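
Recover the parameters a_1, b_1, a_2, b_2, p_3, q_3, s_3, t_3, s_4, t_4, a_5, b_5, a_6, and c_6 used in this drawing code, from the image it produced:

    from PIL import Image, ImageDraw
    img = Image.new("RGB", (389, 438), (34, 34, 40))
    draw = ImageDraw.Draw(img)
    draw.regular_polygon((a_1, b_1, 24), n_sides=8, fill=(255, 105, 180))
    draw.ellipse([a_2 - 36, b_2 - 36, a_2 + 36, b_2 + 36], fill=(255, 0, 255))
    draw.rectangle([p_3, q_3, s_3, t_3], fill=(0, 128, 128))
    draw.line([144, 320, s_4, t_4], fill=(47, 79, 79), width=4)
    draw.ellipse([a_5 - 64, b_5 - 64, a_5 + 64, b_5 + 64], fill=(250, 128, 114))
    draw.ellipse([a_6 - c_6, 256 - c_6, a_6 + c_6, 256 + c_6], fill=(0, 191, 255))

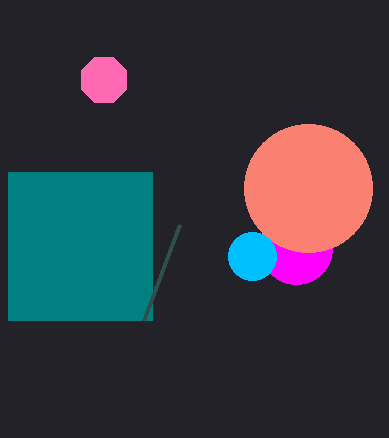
a_1 = 104, b_1 = 80, a_2 = 296, b_2 = 248, p_3 = 8, q_3 = 172, s_3 = 152, t_3 = 320, s_4 = 180, t_4 = 224, a_5 = 308, b_5 = 188, a_6 = 252, c_6 = 24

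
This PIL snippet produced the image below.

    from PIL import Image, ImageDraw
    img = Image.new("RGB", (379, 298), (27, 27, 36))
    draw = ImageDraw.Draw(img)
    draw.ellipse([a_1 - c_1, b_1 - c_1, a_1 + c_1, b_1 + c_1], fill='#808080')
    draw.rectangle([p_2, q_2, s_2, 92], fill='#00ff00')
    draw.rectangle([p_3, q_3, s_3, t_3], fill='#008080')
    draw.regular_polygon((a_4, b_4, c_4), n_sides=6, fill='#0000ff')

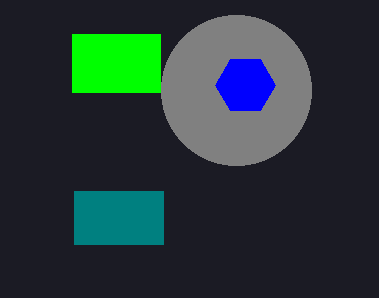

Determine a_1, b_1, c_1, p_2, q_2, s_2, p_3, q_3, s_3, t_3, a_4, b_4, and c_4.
a_1 = 236, b_1 = 90, c_1 = 75, p_2 = 72, q_2 = 34, s_2 = 160, p_3 = 74, q_3 = 191, s_3 = 163, t_3 = 244, a_4 = 245, b_4 = 85, c_4 = 30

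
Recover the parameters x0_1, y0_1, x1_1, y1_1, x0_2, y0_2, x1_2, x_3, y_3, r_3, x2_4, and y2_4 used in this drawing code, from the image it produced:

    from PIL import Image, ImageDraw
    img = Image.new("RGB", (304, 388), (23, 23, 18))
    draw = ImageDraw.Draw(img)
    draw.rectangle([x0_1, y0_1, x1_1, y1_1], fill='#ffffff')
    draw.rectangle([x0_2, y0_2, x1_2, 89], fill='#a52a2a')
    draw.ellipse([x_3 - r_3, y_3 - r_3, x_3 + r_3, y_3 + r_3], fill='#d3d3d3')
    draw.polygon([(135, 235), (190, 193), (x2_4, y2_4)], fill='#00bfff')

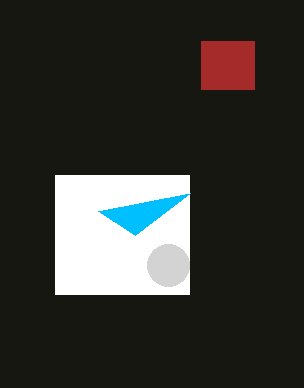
x0_1 = 55, y0_1 = 175, x1_1 = 189, y1_1 = 294, x0_2 = 201, y0_2 = 41, x1_2 = 254, x_3 = 168, y_3 = 265, r_3 = 21, x2_4 = 98, y2_4 = 211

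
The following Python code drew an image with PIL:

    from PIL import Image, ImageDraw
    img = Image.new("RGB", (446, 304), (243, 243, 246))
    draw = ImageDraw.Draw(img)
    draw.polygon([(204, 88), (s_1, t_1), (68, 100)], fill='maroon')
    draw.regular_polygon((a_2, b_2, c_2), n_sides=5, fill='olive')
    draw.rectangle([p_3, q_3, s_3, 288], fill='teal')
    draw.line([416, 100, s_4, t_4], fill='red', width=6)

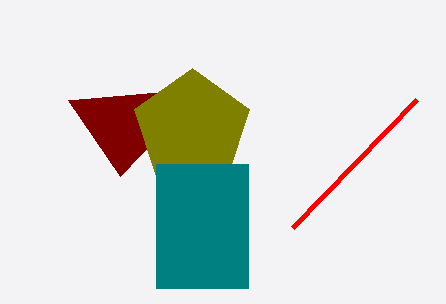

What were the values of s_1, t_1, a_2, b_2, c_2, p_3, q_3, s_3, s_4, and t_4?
s_1 = 120
t_1 = 176
a_2 = 192
b_2 = 128
c_2 = 60
p_3 = 156
q_3 = 164
s_3 = 248
s_4 = 292
t_4 = 228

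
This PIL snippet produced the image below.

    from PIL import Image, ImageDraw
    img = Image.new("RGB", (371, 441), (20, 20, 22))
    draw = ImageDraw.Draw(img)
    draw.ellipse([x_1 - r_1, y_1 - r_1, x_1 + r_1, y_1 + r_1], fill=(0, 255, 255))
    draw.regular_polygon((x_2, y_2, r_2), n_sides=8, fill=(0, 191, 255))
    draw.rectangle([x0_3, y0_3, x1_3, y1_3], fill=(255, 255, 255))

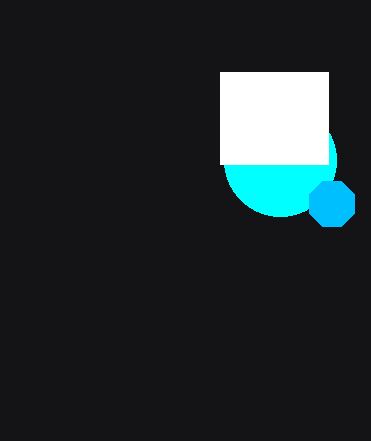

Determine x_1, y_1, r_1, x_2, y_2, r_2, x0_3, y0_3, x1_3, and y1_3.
x_1 = 280; y_1 = 160; r_1 = 56; x_2 = 332; y_2 = 204; r_2 = 24; x0_3 = 220; y0_3 = 72; x1_3 = 328; y1_3 = 164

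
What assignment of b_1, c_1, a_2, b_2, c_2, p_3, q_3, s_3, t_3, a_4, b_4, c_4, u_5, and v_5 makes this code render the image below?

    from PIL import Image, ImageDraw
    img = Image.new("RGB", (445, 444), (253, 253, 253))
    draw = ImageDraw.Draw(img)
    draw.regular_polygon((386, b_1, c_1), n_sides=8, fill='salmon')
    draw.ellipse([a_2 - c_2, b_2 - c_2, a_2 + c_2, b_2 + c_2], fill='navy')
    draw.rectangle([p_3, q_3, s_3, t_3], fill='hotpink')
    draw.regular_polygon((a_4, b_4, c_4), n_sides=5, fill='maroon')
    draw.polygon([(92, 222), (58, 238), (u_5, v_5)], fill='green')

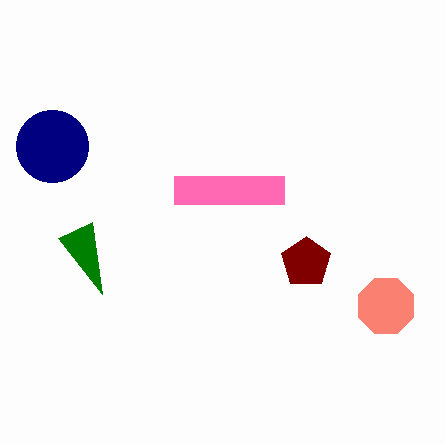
b_1 = 306; c_1 = 30; a_2 = 52; b_2 = 146; c_2 = 36; p_3 = 174; q_3 = 176; s_3 = 284; t_3 = 204; a_4 = 306; b_4 = 262; c_4 = 26; u_5 = 102; v_5 = 294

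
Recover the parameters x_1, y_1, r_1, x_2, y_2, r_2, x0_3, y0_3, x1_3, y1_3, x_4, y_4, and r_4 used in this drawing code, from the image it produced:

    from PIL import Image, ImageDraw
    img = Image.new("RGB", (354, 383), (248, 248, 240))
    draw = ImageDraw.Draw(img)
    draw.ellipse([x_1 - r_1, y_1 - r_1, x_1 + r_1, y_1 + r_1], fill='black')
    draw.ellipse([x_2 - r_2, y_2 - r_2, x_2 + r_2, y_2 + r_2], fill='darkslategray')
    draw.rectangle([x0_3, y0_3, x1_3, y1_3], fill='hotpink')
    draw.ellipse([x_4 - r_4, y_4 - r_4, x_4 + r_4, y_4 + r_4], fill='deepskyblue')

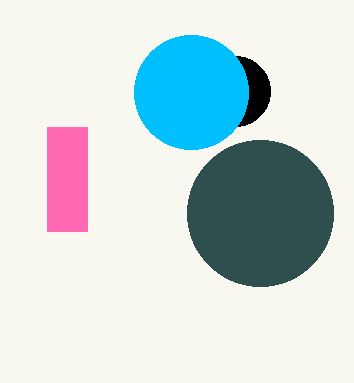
x_1 = 235; y_1 = 91; r_1 = 35; x_2 = 260; y_2 = 213; r_2 = 73; x0_3 = 47; y0_3 = 127; x1_3 = 87; y1_3 = 231; x_4 = 191; y_4 = 92; r_4 = 57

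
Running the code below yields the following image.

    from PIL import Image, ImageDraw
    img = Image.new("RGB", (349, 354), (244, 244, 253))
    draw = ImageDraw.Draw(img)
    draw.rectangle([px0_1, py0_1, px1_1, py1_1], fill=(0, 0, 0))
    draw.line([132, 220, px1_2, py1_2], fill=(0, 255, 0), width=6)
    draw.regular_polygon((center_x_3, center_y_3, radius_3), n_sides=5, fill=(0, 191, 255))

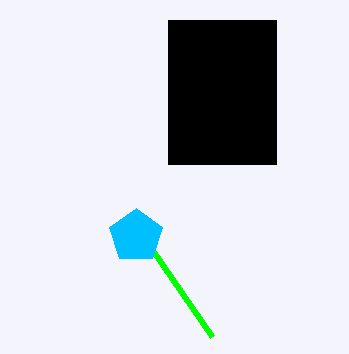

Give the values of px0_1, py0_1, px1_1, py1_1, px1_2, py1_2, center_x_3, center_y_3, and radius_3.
px0_1 = 168
py0_1 = 20
px1_1 = 276
py1_1 = 164
px1_2 = 212
py1_2 = 336
center_x_3 = 136
center_y_3 = 236
radius_3 = 28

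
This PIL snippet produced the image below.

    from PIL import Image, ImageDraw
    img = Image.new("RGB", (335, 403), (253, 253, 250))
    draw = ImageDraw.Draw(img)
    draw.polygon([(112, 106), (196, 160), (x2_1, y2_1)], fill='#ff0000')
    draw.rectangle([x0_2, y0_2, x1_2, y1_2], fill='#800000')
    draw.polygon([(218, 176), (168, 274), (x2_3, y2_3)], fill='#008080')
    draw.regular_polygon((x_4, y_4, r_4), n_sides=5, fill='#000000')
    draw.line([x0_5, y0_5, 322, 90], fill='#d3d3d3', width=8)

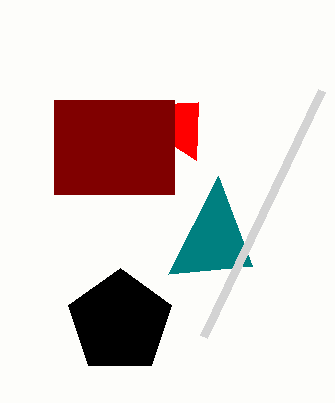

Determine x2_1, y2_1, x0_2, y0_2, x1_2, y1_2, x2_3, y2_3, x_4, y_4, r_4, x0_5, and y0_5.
x2_1 = 198; y2_1 = 102; x0_2 = 54; y0_2 = 100; x1_2 = 174; y1_2 = 194; x2_3 = 252; y2_3 = 266; x_4 = 120; y_4 = 322; r_4 = 54; x0_5 = 204; y0_5 = 336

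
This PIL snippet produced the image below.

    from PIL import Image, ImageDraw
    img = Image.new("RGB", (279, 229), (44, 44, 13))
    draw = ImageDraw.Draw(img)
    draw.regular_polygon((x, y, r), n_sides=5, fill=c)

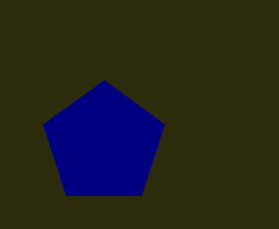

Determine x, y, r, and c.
x = 104
y = 144
r = 64
c = 'navy'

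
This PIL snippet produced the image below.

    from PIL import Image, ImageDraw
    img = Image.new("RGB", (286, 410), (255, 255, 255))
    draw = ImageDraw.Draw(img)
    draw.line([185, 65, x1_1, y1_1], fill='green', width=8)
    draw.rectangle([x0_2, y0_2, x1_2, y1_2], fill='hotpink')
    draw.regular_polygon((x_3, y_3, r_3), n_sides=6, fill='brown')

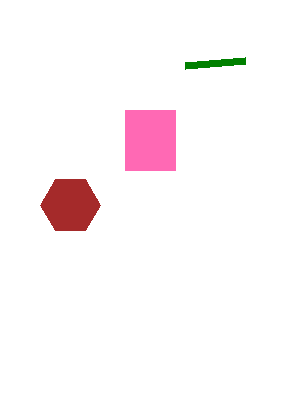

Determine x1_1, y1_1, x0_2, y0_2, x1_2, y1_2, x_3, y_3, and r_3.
x1_1 = 245
y1_1 = 60
x0_2 = 125
y0_2 = 110
x1_2 = 175
y1_2 = 170
x_3 = 70
y_3 = 205
r_3 = 30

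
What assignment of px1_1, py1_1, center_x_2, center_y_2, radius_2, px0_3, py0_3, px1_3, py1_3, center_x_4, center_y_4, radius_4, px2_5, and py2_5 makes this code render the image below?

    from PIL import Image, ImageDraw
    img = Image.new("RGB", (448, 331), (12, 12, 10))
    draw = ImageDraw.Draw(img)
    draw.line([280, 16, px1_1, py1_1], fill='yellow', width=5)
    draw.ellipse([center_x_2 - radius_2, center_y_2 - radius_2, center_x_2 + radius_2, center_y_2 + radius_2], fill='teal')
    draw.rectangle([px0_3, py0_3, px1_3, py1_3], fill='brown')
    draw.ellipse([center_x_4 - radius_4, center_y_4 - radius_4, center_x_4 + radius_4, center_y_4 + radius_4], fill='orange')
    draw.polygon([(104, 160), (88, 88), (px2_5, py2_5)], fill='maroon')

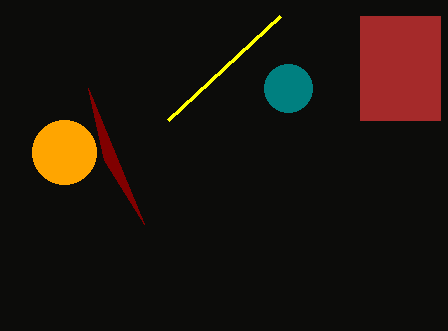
px1_1 = 168; py1_1 = 120; center_x_2 = 288; center_y_2 = 88; radius_2 = 24; px0_3 = 360; py0_3 = 16; px1_3 = 440; py1_3 = 120; center_x_4 = 64; center_y_4 = 152; radius_4 = 32; px2_5 = 144; py2_5 = 224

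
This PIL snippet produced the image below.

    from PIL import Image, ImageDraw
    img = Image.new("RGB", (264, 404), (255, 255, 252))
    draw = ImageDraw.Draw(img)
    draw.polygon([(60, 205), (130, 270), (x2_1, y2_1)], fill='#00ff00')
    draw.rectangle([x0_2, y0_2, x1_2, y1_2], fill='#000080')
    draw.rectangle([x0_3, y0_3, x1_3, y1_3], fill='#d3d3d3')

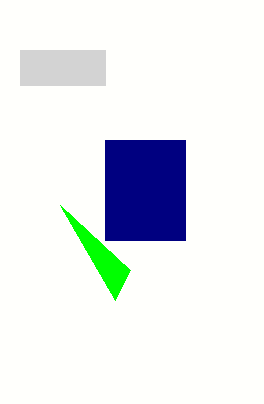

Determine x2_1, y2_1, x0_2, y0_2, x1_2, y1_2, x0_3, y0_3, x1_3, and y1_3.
x2_1 = 115
y2_1 = 300
x0_2 = 105
y0_2 = 140
x1_2 = 185
y1_2 = 240
x0_3 = 20
y0_3 = 50
x1_3 = 105
y1_3 = 85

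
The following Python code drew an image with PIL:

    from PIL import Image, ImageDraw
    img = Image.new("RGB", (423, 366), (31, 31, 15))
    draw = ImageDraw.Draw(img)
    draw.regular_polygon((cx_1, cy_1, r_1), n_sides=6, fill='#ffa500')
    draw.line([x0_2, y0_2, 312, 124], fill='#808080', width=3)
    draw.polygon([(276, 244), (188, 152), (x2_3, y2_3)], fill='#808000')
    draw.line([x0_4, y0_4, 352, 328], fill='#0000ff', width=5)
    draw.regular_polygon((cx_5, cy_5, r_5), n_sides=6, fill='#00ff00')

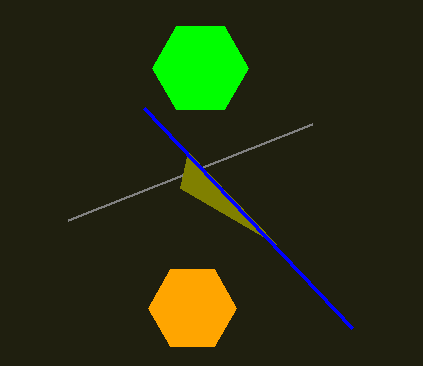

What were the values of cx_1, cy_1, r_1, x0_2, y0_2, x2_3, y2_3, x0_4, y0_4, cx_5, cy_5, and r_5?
cx_1 = 192, cy_1 = 308, r_1 = 44, x0_2 = 68, y0_2 = 220, x2_3 = 180, y2_3 = 188, x0_4 = 144, y0_4 = 108, cx_5 = 200, cy_5 = 68, r_5 = 48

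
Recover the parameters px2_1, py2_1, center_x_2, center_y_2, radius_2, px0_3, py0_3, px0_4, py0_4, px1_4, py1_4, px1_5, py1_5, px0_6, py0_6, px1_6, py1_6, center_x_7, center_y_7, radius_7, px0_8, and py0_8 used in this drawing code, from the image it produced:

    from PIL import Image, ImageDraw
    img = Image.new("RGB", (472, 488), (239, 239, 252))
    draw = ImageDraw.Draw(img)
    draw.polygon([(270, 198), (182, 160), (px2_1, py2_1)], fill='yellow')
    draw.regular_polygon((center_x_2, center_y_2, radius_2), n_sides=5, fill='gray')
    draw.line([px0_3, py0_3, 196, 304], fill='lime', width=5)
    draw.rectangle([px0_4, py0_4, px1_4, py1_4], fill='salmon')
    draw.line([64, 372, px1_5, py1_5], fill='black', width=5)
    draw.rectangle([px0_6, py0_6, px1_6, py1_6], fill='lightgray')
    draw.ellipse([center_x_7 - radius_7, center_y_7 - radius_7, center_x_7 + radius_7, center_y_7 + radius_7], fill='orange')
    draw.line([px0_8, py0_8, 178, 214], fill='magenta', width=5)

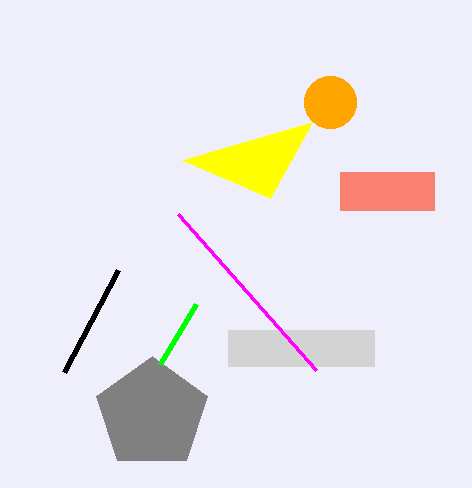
px2_1 = 312; py2_1 = 122; center_x_2 = 152; center_y_2 = 414; radius_2 = 58; px0_3 = 160; py0_3 = 364; px0_4 = 340; py0_4 = 172; px1_4 = 434; py1_4 = 210; px1_5 = 118; py1_5 = 270; px0_6 = 228; py0_6 = 330; px1_6 = 374; py1_6 = 366; center_x_7 = 330; center_y_7 = 102; radius_7 = 26; px0_8 = 316; py0_8 = 370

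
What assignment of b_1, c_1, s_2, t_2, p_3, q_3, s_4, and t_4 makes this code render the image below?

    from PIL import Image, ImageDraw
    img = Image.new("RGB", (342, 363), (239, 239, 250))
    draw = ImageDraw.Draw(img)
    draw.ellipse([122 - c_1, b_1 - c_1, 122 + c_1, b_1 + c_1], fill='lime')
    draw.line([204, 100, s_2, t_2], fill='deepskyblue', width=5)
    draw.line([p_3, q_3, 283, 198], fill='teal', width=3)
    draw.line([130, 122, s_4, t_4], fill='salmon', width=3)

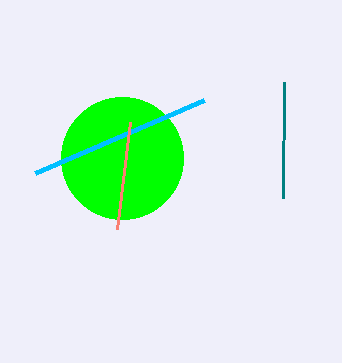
b_1 = 158, c_1 = 61, s_2 = 35, t_2 = 173, p_3 = 284, q_3 = 82, s_4 = 117, t_4 = 229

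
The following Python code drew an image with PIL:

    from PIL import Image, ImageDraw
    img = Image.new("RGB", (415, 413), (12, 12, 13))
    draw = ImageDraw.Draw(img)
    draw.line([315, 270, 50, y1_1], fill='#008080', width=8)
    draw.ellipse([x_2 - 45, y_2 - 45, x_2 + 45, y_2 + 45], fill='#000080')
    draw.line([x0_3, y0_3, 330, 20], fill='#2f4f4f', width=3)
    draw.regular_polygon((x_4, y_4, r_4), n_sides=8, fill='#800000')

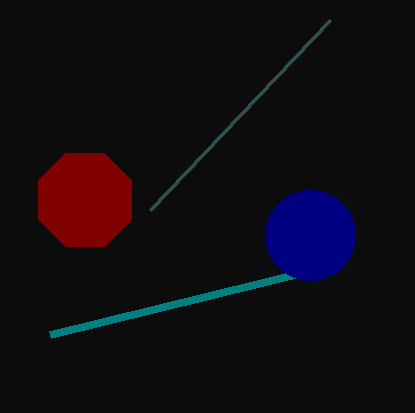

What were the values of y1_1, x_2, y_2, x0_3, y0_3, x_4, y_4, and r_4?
y1_1 = 335; x_2 = 310; y_2 = 235; x0_3 = 150; y0_3 = 210; x_4 = 85; y_4 = 200; r_4 = 50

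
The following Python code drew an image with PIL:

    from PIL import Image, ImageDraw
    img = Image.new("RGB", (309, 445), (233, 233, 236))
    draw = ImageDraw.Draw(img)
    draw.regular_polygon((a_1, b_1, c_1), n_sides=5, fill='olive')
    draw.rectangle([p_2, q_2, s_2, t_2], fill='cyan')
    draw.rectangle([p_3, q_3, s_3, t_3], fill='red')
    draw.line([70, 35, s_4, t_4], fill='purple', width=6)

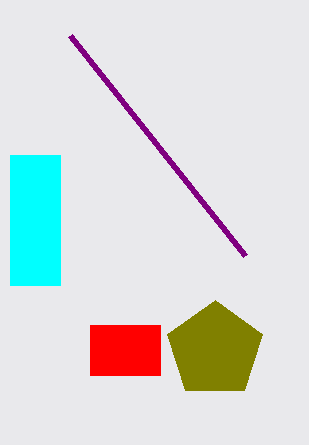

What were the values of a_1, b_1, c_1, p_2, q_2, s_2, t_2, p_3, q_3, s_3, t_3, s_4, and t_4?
a_1 = 215, b_1 = 350, c_1 = 50, p_2 = 10, q_2 = 155, s_2 = 60, t_2 = 285, p_3 = 90, q_3 = 325, s_3 = 160, t_3 = 375, s_4 = 245, t_4 = 255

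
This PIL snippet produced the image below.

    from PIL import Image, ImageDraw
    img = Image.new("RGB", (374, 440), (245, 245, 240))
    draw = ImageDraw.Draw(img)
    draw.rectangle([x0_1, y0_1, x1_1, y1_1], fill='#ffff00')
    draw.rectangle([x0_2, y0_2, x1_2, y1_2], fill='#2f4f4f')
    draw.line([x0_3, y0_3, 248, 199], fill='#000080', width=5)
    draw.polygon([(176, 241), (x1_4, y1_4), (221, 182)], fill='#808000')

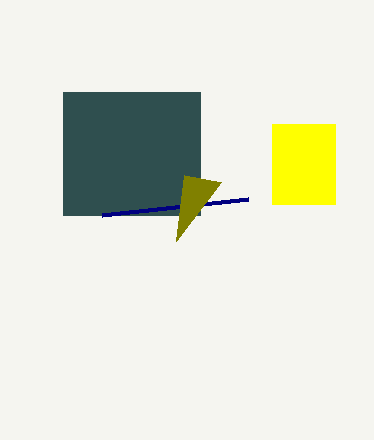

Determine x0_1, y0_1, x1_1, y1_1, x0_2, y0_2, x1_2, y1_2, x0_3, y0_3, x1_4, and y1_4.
x0_1 = 272; y0_1 = 124; x1_1 = 335; y1_1 = 204; x0_2 = 63; y0_2 = 92; x1_2 = 200; y1_2 = 215; x0_3 = 102; y0_3 = 215; x1_4 = 184; y1_4 = 175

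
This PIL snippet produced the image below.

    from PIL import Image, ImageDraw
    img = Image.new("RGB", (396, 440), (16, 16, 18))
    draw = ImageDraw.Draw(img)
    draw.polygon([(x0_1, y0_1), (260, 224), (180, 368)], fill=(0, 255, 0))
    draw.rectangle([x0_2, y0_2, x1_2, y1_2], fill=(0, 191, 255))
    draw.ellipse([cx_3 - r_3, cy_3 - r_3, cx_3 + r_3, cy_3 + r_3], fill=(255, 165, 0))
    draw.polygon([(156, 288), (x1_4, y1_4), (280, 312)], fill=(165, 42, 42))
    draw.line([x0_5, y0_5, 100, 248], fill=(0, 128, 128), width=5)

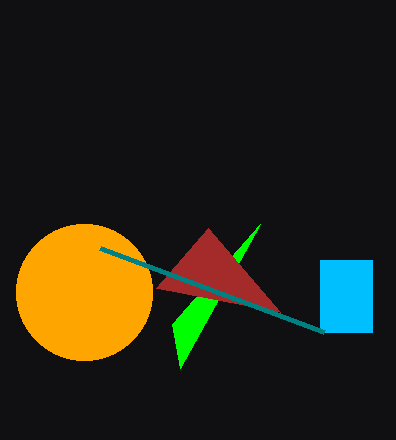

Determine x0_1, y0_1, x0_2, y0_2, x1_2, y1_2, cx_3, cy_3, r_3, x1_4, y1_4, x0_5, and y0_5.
x0_1 = 172
y0_1 = 324
x0_2 = 320
y0_2 = 260
x1_2 = 372
y1_2 = 332
cx_3 = 84
cy_3 = 292
r_3 = 68
x1_4 = 208
y1_4 = 228
x0_5 = 324
y0_5 = 332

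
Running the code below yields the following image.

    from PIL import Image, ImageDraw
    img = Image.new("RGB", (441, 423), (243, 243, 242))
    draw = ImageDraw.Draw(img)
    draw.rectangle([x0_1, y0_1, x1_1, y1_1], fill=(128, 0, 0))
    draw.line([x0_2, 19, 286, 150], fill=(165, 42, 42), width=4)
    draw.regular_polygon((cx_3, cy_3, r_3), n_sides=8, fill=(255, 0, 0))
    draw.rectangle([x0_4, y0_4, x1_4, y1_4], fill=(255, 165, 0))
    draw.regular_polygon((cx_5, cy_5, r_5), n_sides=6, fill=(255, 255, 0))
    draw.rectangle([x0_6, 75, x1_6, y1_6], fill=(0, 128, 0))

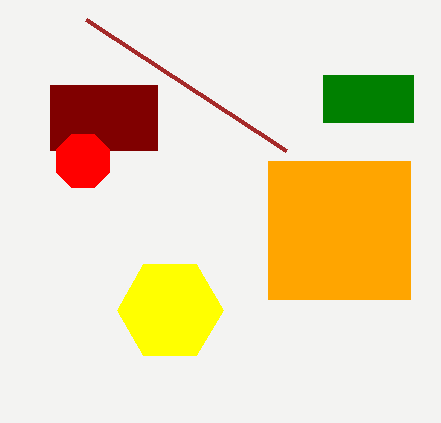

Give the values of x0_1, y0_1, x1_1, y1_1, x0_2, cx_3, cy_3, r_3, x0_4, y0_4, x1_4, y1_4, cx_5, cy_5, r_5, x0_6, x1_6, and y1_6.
x0_1 = 50
y0_1 = 85
x1_1 = 157
y1_1 = 150
x0_2 = 86
cx_3 = 83
cy_3 = 161
r_3 = 29
x0_4 = 268
y0_4 = 161
x1_4 = 410
y1_4 = 299
cx_5 = 170
cy_5 = 310
r_5 = 53
x0_6 = 323
x1_6 = 413
y1_6 = 122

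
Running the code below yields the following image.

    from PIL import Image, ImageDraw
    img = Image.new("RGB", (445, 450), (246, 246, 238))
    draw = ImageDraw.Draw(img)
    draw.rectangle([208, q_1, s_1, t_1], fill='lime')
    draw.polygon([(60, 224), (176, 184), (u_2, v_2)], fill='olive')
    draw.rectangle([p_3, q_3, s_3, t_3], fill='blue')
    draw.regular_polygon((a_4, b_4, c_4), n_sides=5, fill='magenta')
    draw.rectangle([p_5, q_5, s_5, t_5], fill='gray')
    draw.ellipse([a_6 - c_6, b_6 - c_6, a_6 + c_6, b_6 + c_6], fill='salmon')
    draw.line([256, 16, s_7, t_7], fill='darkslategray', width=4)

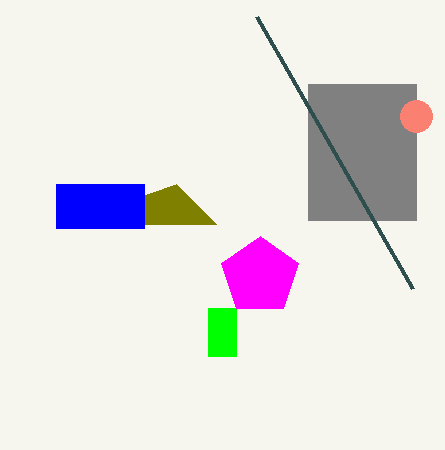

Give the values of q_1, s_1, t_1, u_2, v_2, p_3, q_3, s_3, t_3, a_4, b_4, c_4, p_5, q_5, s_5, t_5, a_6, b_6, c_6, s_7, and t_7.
q_1 = 308; s_1 = 236; t_1 = 356; u_2 = 216; v_2 = 224; p_3 = 56; q_3 = 184; s_3 = 144; t_3 = 228; a_4 = 260; b_4 = 276; c_4 = 40; p_5 = 308; q_5 = 84; s_5 = 416; t_5 = 220; a_6 = 416; b_6 = 116; c_6 = 16; s_7 = 412; t_7 = 288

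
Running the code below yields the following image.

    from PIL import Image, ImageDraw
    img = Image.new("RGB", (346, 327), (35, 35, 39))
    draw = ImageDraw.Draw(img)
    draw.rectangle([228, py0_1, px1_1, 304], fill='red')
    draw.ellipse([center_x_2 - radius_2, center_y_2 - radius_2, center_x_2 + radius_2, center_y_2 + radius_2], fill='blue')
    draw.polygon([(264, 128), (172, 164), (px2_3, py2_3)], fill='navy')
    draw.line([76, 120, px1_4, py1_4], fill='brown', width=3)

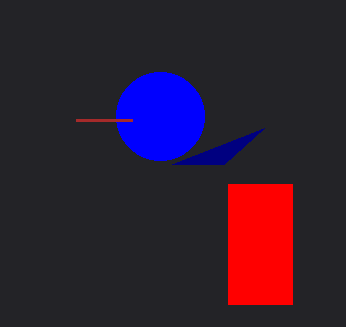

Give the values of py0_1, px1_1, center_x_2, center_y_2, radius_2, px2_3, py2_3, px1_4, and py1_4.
py0_1 = 184
px1_1 = 292
center_x_2 = 160
center_y_2 = 116
radius_2 = 44
px2_3 = 224
py2_3 = 164
px1_4 = 132
py1_4 = 120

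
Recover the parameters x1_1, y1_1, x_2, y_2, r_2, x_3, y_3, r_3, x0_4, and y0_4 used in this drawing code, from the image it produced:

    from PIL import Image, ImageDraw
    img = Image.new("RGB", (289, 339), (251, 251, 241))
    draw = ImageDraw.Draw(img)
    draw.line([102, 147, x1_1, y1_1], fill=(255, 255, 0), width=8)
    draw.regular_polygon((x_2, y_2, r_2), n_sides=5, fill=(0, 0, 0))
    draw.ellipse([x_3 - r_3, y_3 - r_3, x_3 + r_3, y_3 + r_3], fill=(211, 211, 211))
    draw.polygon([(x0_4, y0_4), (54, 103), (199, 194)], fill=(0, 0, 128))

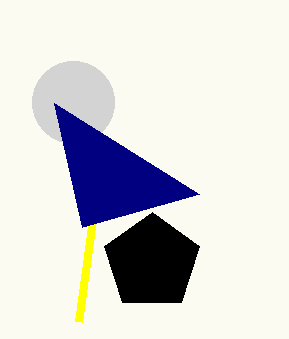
x1_1 = 78; y1_1 = 322; x_2 = 152; y_2 = 262; r_2 = 50; x_3 = 73; y_3 = 102; r_3 = 41; x0_4 = 82; y0_4 = 227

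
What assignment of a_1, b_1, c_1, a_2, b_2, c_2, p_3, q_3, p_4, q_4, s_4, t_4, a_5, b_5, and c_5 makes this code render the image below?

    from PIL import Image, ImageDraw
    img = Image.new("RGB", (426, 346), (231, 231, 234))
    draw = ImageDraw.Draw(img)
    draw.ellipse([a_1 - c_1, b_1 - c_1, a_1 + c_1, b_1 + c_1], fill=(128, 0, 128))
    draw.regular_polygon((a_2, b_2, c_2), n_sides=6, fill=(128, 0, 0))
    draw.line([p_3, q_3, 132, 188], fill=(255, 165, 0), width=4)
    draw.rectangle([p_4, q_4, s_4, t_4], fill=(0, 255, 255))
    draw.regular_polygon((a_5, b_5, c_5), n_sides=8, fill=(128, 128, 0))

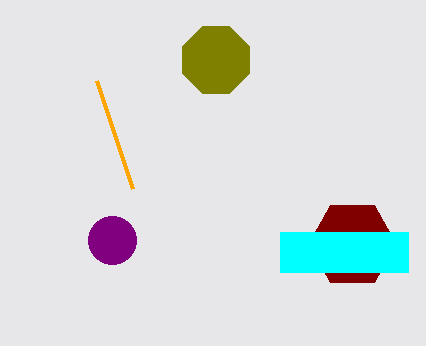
a_1 = 112
b_1 = 240
c_1 = 24
a_2 = 352
b_2 = 244
c_2 = 44
p_3 = 96
q_3 = 80
p_4 = 280
q_4 = 232
s_4 = 408
t_4 = 272
a_5 = 216
b_5 = 60
c_5 = 36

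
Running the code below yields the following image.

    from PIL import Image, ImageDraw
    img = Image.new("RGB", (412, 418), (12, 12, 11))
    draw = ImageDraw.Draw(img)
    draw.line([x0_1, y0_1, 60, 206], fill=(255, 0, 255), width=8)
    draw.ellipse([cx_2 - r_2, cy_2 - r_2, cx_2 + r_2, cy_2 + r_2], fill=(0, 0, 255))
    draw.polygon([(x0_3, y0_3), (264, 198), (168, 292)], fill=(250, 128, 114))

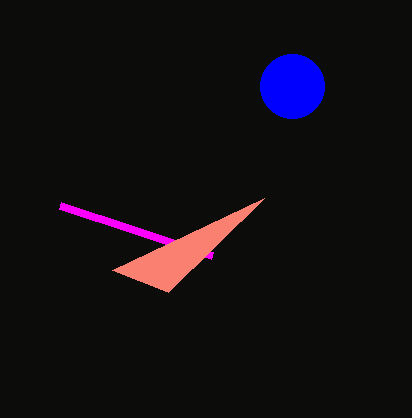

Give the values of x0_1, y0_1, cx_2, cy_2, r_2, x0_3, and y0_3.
x0_1 = 212
y0_1 = 256
cx_2 = 292
cy_2 = 86
r_2 = 32
x0_3 = 112
y0_3 = 270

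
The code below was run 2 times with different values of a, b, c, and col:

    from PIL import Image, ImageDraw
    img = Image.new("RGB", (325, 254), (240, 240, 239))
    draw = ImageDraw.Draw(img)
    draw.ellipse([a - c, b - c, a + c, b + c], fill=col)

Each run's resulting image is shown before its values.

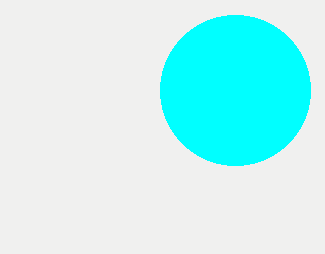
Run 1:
a = 235, b = 90, c = 75, col = 'cyan'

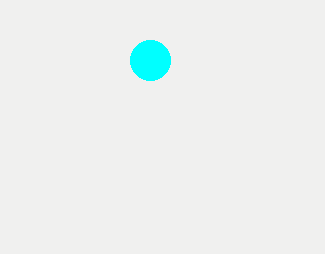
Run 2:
a = 150, b = 60, c = 20, col = 'cyan'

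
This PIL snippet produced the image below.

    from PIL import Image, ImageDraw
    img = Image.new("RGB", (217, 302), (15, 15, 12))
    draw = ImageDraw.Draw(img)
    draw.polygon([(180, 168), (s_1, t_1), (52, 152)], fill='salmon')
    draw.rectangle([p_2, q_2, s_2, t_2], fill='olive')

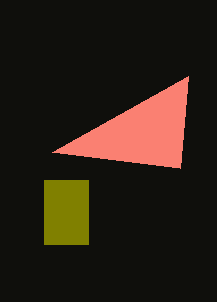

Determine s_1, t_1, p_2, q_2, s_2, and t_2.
s_1 = 188
t_1 = 76
p_2 = 44
q_2 = 180
s_2 = 88
t_2 = 244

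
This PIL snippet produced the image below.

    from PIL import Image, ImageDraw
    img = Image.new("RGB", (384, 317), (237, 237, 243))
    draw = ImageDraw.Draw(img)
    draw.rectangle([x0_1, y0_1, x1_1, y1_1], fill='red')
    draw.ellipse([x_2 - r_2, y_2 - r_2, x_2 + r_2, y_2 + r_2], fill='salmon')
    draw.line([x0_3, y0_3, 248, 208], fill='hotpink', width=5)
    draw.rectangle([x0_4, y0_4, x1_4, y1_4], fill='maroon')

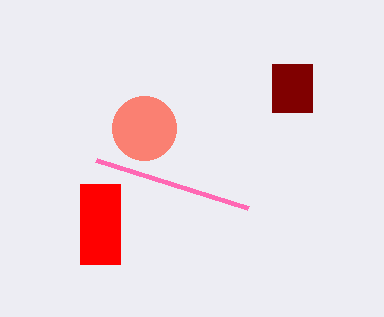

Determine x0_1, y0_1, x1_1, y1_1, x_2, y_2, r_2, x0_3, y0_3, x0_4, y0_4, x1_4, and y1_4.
x0_1 = 80, y0_1 = 184, x1_1 = 120, y1_1 = 264, x_2 = 144, y_2 = 128, r_2 = 32, x0_3 = 96, y0_3 = 160, x0_4 = 272, y0_4 = 64, x1_4 = 312, y1_4 = 112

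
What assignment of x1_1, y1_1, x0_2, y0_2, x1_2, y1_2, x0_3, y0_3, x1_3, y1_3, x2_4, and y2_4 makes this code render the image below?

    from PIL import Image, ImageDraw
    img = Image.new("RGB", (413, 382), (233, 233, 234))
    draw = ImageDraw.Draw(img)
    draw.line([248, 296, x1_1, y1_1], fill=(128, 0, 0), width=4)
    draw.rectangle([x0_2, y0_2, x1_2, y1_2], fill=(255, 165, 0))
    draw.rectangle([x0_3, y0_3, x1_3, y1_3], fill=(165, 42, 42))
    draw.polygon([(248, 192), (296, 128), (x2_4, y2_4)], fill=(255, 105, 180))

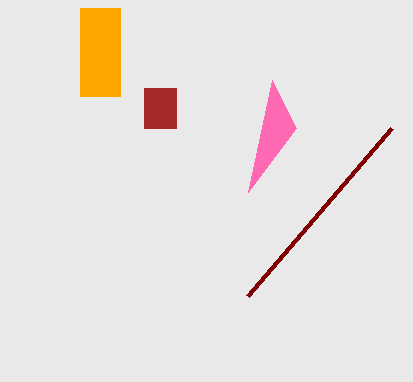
x1_1 = 392
y1_1 = 128
x0_2 = 80
y0_2 = 8
x1_2 = 120
y1_2 = 96
x0_3 = 144
y0_3 = 88
x1_3 = 176
y1_3 = 128
x2_4 = 272
y2_4 = 80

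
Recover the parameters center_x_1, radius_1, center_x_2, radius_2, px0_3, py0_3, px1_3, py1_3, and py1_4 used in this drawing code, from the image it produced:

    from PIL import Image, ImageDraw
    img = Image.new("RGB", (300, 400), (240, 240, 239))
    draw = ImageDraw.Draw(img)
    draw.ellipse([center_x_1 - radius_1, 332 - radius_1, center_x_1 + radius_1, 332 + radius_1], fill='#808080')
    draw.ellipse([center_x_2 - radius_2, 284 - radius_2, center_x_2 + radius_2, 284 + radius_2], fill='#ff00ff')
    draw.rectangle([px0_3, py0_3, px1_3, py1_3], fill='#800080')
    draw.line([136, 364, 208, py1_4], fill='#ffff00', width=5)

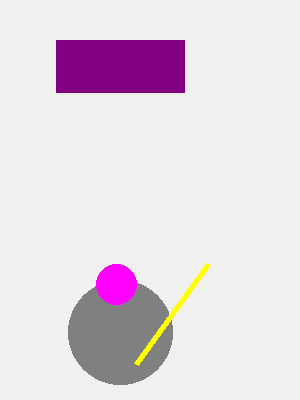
center_x_1 = 120; radius_1 = 52; center_x_2 = 116; radius_2 = 20; px0_3 = 56; py0_3 = 40; px1_3 = 184; py1_3 = 92; py1_4 = 264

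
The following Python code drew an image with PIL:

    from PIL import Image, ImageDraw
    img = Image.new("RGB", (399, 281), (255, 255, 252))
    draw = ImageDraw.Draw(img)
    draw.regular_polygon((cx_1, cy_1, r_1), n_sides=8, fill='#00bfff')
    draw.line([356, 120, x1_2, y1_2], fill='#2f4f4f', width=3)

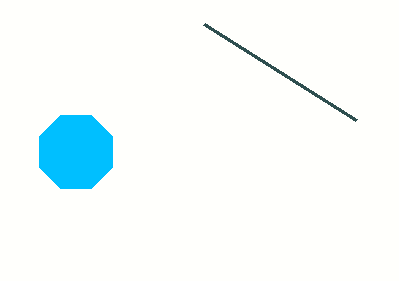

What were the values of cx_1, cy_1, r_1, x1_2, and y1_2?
cx_1 = 76; cy_1 = 152; r_1 = 40; x1_2 = 204; y1_2 = 24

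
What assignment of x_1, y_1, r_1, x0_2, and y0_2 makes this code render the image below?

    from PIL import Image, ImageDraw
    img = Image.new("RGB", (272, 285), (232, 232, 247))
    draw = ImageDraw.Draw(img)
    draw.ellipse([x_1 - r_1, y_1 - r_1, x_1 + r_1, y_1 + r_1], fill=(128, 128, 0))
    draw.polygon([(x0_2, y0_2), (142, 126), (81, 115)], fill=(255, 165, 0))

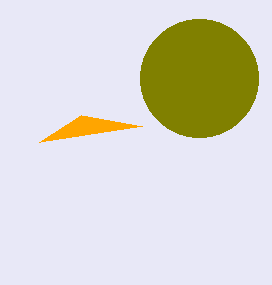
x_1 = 199
y_1 = 78
r_1 = 59
x0_2 = 39
y0_2 = 142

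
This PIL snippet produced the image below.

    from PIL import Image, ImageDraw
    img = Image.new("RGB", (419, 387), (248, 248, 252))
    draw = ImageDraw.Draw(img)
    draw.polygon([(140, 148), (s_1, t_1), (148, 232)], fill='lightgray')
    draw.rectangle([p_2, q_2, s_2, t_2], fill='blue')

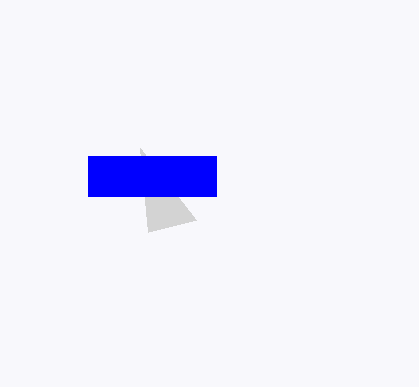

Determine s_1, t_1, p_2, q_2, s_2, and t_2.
s_1 = 196, t_1 = 220, p_2 = 88, q_2 = 156, s_2 = 216, t_2 = 196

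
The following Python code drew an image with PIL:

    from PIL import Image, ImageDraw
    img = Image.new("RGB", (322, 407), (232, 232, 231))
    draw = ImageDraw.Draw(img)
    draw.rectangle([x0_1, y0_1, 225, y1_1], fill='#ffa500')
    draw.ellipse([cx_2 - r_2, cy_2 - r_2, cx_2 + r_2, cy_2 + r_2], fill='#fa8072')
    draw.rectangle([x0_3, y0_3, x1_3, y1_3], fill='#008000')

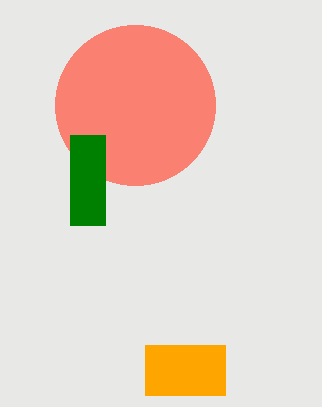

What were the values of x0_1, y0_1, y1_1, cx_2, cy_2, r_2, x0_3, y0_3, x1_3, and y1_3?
x0_1 = 145
y0_1 = 345
y1_1 = 395
cx_2 = 135
cy_2 = 105
r_2 = 80
x0_3 = 70
y0_3 = 135
x1_3 = 105
y1_3 = 225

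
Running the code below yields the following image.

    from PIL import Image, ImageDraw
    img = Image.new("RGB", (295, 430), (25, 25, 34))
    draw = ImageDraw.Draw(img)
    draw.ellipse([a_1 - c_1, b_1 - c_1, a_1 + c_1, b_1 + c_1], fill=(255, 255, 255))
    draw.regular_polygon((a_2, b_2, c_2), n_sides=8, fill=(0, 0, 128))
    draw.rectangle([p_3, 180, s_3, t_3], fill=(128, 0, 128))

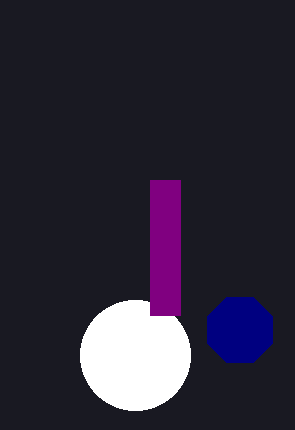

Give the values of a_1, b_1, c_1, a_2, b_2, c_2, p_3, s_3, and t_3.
a_1 = 135; b_1 = 355; c_1 = 55; a_2 = 240; b_2 = 330; c_2 = 35; p_3 = 150; s_3 = 180; t_3 = 315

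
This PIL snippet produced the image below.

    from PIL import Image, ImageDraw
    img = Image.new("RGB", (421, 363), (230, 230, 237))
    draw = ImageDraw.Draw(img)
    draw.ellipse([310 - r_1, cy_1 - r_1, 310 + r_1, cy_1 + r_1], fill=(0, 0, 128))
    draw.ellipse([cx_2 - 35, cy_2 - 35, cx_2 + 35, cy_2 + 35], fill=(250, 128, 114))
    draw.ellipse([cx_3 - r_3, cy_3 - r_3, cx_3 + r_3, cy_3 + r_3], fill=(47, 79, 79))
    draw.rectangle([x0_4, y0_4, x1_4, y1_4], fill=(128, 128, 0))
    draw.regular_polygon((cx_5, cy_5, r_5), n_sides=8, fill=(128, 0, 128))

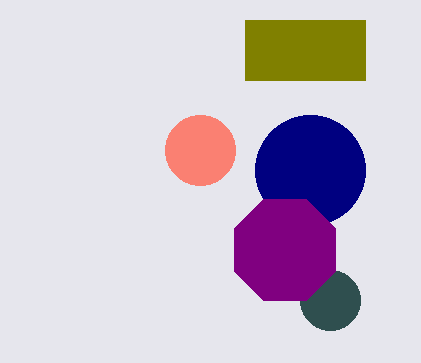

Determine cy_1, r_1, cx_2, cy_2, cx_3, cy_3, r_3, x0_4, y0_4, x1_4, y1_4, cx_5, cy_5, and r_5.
cy_1 = 170
r_1 = 55
cx_2 = 200
cy_2 = 150
cx_3 = 330
cy_3 = 300
r_3 = 30
x0_4 = 245
y0_4 = 20
x1_4 = 365
y1_4 = 80
cx_5 = 285
cy_5 = 250
r_5 = 55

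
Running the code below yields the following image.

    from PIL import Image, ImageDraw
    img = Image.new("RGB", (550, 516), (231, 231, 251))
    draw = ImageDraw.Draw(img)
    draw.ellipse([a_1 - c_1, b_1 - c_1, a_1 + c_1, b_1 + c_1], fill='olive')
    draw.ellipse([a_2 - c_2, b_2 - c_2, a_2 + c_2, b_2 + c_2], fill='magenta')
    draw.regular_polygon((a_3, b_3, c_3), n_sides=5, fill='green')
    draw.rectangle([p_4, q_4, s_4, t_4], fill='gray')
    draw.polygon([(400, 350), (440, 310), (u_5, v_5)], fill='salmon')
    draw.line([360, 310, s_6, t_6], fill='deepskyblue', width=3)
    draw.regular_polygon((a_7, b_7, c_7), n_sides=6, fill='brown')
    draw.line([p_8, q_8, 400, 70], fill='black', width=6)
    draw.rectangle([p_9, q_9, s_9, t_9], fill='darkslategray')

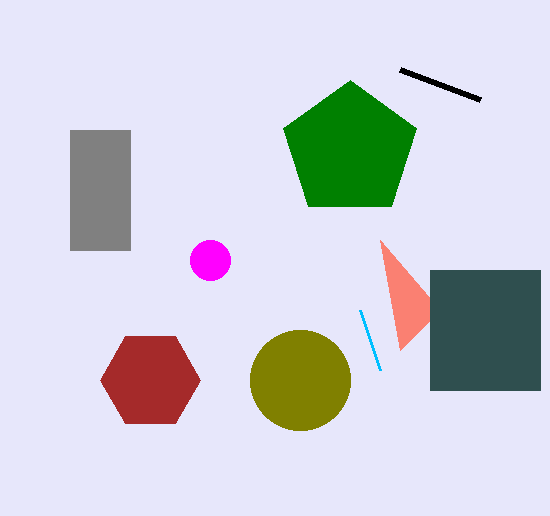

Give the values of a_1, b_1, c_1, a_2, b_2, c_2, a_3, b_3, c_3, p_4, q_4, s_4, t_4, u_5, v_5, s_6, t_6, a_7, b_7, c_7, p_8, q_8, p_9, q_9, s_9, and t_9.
a_1 = 300; b_1 = 380; c_1 = 50; a_2 = 210; b_2 = 260; c_2 = 20; a_3 = 350; b_3 = 150; c_3 = 70; p_4 = 70; q_4 = 130; s_4 = 130; t_4 = 250; u_5 = 380; v_5 = 240; s_6 = 380; t_6 = 370; a_7 = 150; b_7 = 380; c_7 = 50; p_8 = 480; q_8 = 100; p_9 = 430; q_9 = 270; s_9 = 540; t_9 = 390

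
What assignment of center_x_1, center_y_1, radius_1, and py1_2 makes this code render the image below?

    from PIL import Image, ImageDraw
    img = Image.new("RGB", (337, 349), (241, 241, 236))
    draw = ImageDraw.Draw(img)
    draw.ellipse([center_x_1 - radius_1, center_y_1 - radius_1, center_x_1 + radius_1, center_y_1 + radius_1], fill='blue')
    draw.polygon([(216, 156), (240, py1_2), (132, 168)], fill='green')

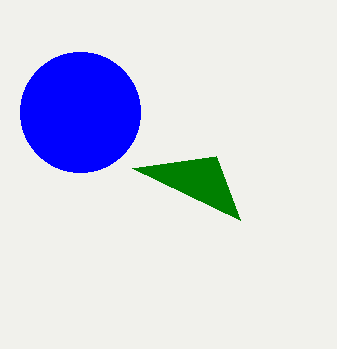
center_x_1 = 80
center_y_1 = 112
radius_1 = 60
py1_2 = 220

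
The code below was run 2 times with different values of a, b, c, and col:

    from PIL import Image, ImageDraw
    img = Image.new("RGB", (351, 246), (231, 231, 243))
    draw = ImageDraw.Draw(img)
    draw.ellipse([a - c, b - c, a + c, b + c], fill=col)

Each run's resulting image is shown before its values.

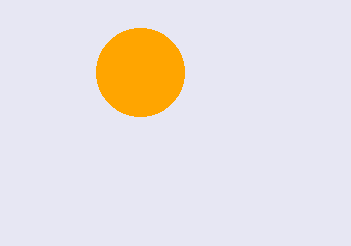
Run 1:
a = 140, b = 72, c = 44, col = 'orange'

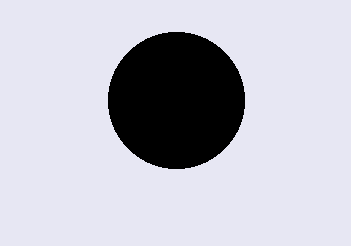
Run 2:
a = 176
b = 100
c = 68
col = 'black'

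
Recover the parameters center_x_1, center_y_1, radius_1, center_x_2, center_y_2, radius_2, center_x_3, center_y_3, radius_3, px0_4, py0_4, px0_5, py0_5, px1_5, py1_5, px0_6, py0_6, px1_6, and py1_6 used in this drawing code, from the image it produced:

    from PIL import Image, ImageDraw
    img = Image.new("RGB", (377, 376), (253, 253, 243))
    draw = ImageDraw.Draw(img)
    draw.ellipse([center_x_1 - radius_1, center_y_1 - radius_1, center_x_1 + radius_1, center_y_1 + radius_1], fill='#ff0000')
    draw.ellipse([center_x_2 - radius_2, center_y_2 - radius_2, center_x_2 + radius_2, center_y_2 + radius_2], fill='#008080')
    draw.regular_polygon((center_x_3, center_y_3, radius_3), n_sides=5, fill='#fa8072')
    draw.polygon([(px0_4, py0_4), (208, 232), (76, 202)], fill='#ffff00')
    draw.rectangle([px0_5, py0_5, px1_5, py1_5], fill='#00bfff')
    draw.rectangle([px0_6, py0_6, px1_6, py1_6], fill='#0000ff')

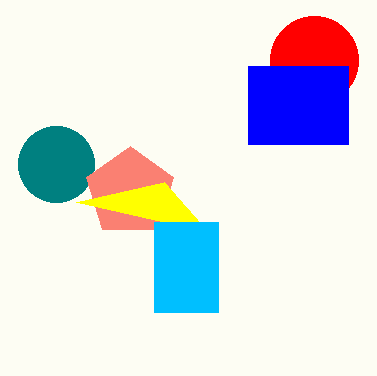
center_x_1 = 314; center_y_1 = 60; radius_1 = 44; center_x_2 = 56; center_y_2 = 164; radius_2 = 38; center_x_3 = 130; center_y_3 = 192; radius_3 = 46; px0_4 = 164; py0_4 = 182; px0_5 = 154; py0_5 = 222; px1_5 = 218; py1_5 = 312; px0_6 = 248; py0_6 = 66; px1_6 = 348; py1_6 = 144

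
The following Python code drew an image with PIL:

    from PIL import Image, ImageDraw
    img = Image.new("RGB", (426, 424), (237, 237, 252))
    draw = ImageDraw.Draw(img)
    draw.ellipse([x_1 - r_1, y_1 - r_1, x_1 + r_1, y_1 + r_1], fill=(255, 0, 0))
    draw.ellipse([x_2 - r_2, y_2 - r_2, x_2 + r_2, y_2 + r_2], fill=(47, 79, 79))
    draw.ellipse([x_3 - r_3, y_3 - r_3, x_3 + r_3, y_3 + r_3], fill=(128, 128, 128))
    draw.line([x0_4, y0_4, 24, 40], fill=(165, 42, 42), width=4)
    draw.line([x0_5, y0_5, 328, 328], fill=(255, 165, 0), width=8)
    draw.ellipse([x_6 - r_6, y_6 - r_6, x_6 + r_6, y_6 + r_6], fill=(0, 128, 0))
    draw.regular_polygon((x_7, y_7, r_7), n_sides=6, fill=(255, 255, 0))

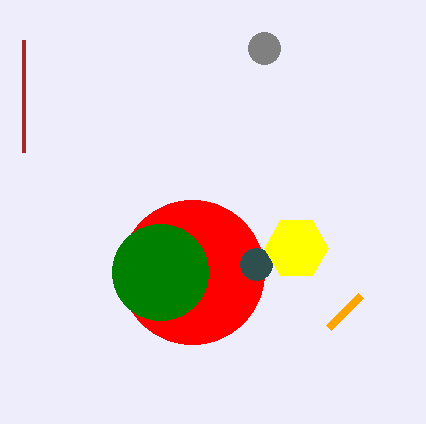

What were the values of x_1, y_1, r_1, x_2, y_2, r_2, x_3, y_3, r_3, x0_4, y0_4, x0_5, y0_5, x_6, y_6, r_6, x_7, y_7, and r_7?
x_1 = 192
y_1 = 272
r_1 = 72
x_2 = 256
y_2 = 264
r_2 = 16
x_3 = 264
y_3 = 48
r_3 = 16
x0_4 = 24
y0_4 = 152
x0_5 = 360
y0_5 = 296
x_6 = 160
y_6 = 272
r_6 = 48
x_7 = 296
y_7 = 248
r_7 = 32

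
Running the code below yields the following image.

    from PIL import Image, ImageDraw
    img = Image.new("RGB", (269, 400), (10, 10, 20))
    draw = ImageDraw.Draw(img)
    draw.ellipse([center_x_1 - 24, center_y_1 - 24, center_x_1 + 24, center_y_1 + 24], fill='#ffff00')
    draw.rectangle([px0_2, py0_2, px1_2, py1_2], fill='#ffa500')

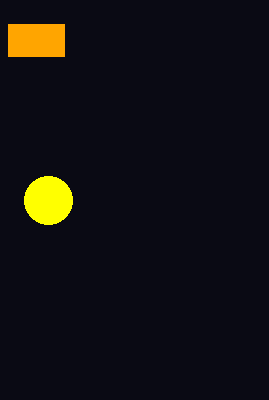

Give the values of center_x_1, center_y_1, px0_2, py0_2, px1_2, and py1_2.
center_x_1 = 48; center_y_1 = 200; px0_2 = 8; py0_2 = 24; px1_2 = 64; py1_2 = 56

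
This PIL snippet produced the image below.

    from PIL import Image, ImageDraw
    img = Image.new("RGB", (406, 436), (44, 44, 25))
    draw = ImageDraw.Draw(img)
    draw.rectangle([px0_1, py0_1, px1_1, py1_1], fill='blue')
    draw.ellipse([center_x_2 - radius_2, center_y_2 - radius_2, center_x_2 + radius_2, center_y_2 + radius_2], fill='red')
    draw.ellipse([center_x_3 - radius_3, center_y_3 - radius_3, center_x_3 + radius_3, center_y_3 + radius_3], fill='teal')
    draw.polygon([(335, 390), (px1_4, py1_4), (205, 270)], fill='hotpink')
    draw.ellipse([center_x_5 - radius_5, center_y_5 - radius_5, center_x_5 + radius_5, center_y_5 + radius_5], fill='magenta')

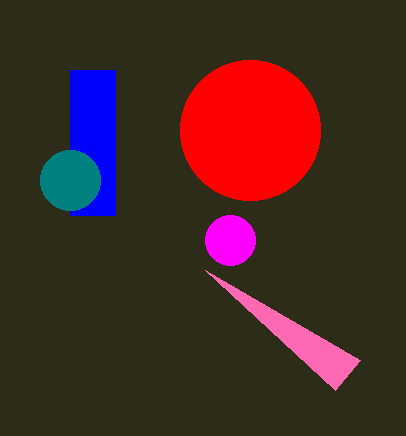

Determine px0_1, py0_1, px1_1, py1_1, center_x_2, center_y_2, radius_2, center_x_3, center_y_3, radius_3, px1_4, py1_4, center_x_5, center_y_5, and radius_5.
px0_1 = 70, py0_1 = 70, px1_1 = 115, py1_1 = 215, center_x_2 = 250, center_y_2 = 130, radius_2 = 70, center_x_3 = 70, center_y_3 = 180, radius_3 = 30, px1_4 = 360, py1_4 = 360, center_x_5 = 230, center_y_5 = 240, radius_5 = 25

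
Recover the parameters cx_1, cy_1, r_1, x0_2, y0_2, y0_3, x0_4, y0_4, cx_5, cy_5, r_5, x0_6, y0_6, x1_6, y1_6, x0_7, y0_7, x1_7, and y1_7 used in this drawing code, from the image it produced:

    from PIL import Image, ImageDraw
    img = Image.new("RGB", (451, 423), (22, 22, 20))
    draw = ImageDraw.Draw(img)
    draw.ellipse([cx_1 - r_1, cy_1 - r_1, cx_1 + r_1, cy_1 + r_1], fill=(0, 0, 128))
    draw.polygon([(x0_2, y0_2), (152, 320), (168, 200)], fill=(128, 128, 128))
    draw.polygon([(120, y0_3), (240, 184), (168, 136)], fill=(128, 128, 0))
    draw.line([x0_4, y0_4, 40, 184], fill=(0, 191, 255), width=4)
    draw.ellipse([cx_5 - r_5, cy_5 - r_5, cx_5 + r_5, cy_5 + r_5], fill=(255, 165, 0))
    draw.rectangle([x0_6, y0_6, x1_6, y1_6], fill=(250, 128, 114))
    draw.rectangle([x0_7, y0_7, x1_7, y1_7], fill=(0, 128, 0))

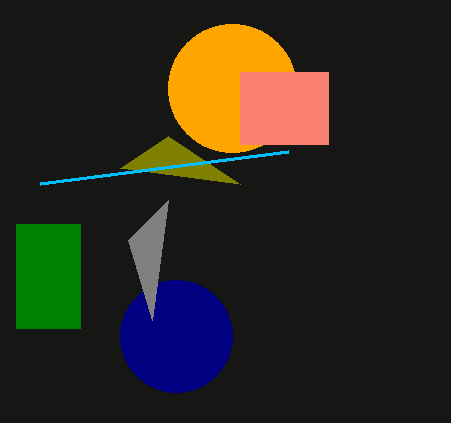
cx_1 = 176; cy_1 = 336; r_1 = 56; x0_2 = 128; y0_2 = 240; y0_3 = 168; x0_4 = 288; y0_4 = 152; cx_5 = 232; cy_5 = 88; r_5 = 64; x0_6 = 240; y0_6 = 72; x1_6 = 328; y1_6 = 144; x0_7 = 16; y0_7 = 224; x1_7 = 80; y1_7 = 328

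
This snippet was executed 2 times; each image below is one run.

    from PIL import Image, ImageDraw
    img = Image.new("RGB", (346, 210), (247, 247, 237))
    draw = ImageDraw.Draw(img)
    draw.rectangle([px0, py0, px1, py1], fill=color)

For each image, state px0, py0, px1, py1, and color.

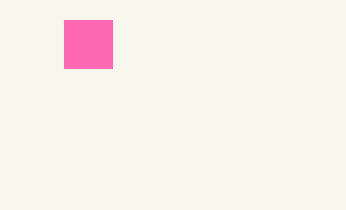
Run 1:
px0 = 64; py0 = 20; px1 = 112; py1 = 68; color = 'hotpink'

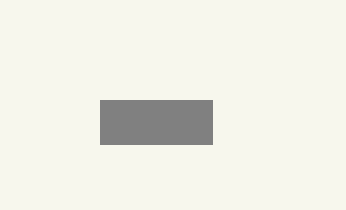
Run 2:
px0 = 100
py0 = 100
px1 = 212
py1 = 144
color = 'gray'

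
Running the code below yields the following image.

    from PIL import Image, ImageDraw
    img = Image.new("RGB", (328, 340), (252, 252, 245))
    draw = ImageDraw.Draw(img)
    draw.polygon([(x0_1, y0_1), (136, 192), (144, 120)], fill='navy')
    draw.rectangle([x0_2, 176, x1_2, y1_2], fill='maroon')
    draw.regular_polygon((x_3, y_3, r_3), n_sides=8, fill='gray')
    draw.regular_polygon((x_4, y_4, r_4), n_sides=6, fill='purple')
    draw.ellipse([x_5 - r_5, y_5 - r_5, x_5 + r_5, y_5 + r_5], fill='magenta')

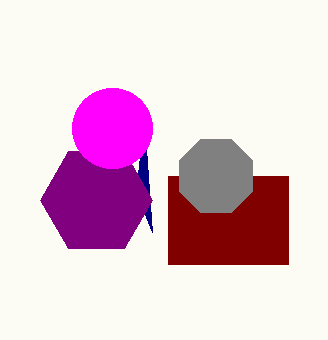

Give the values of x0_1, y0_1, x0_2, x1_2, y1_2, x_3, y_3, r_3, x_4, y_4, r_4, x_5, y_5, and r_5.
x0_1 = 152
y0_1 = 232
x0_2 = 168
x1_2 = 288
y1_2 = 264
x_3 = 216
y_3 = 176
r_3 = 40
x_4 = 96
y_4 = 200
r_4 = 56
x_5 = 112
y_5 = 128
r_5 = 40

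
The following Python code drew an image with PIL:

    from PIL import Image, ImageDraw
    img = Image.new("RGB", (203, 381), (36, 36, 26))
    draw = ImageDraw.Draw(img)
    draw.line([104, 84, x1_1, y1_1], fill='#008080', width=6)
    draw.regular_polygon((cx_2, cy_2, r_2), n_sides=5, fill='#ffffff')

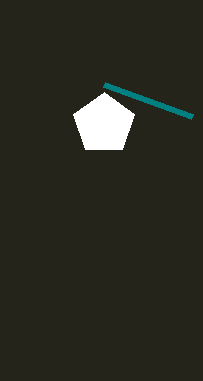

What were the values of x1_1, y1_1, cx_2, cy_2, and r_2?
x1_1 = 192, y1_1 = 116, cx_2 = 104, cy_2 = 124, r_2 = 32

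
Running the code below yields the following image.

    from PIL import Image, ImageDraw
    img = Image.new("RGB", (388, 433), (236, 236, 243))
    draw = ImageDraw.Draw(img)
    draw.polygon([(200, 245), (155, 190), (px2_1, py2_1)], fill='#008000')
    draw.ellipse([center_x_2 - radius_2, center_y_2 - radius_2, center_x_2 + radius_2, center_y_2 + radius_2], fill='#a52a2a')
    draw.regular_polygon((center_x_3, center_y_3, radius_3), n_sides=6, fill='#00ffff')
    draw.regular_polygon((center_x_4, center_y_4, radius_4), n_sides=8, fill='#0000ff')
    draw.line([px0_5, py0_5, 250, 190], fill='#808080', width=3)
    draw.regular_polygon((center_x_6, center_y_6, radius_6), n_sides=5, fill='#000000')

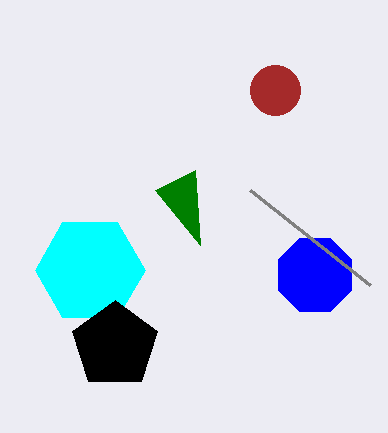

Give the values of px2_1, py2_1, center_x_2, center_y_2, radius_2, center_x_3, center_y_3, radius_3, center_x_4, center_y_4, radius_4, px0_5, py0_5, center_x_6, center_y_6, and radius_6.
px2_1 = 195, py2_1 = 170, center_x_2 = 275, center_y_2 = 90, radius_2 = 25, center_x_3 = 90, center_y_3 = 270, radius_3 = 55, center_x_4 = 315, center_y_4 = 275, radius_4 = 40, px0_5 = 370, py0_5 = 285, center_x_6 = 115, center_y_6 = 345, radius_6 = 45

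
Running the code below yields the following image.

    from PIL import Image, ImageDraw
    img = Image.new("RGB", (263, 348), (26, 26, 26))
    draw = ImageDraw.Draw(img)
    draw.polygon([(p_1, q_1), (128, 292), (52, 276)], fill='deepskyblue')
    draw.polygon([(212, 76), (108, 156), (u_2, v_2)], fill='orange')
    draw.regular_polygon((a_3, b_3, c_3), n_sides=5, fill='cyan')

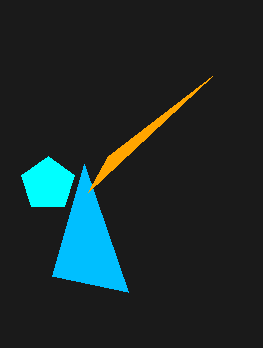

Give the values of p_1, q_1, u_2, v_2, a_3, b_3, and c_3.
p_1 = 84
q_1 = 164
u_2 = 88
v_2 = 192
a_3 = 48
b_3 = 184
c_3 = 28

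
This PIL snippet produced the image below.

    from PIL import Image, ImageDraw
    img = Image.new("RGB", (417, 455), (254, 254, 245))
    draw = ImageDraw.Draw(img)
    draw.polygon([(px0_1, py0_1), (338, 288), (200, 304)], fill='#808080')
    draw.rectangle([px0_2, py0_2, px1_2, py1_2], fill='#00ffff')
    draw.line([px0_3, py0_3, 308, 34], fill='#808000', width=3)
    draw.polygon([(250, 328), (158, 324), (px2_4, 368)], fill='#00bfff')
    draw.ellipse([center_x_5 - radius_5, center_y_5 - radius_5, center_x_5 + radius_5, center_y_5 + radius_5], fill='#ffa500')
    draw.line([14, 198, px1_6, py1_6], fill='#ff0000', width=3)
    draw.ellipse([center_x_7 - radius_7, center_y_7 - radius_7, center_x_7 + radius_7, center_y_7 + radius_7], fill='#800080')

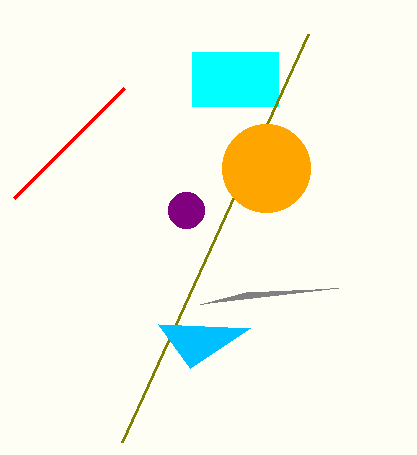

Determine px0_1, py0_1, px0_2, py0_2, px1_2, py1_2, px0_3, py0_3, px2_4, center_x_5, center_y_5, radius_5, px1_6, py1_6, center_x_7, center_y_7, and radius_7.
px0_1 = 246, py0_1 = 292, px0_2 = 192, py0_2 = 52, px1_2 = 278, py1_2 = 106, px0_3 = 122, py0_3 = 442, px2_4 = 190, center_x_5 = 266, center_y_5 = 168, radius_5 = 44, px1_6 = 124, py1_6 = 88, center_x_7 = 186, center_y_7 = 210, radius_7 = 18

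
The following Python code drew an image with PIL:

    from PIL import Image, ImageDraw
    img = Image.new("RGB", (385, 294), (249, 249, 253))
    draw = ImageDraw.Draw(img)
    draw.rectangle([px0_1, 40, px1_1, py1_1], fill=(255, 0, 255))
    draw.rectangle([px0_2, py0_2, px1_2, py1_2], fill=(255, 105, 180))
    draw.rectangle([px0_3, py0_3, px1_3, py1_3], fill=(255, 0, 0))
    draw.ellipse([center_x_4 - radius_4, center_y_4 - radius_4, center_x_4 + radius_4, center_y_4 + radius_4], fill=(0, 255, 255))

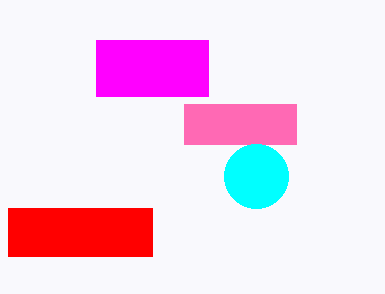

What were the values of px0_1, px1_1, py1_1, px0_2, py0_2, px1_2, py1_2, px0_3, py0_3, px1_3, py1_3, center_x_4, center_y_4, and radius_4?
px0_1 = 96
px1_1 = 208
py1_1 = 96
px0_2 = 184
py0_2 = 104
px1_2 = 296
py1_2 = 144
px0_3 = 8
py0_3 = 208
px1_3 = 152
py1_3 = 256
center_x_4 = 256
center_y_4 = 176
radius_4 = 32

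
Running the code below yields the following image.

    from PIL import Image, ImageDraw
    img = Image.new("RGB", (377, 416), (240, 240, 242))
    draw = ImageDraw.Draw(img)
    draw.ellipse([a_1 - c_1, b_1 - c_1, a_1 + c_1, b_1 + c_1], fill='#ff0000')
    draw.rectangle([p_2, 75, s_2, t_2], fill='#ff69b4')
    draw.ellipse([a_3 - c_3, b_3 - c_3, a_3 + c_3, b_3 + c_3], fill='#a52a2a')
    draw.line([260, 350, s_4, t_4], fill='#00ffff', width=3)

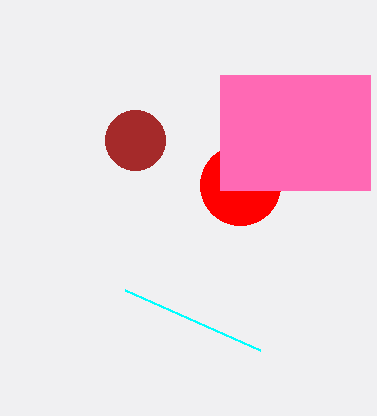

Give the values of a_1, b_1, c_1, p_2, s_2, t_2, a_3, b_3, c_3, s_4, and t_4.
a_1 = 240, b_1 = 185, c_1 = 40, p_2 = 220, s_2 = 370, t_2 = 190, a_3 = 135, b_3 = 140, c_3 = 30, s_4 = 125, t_4 = 290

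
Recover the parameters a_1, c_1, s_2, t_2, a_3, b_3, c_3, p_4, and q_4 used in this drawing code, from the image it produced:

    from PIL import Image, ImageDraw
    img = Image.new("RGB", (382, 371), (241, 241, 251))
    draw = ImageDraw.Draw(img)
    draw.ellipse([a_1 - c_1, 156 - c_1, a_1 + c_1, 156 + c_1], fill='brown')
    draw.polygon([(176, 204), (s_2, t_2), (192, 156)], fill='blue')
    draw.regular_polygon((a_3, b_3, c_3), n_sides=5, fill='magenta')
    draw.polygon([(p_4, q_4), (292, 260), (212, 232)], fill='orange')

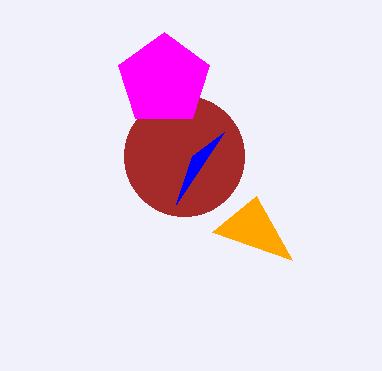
a_1 = 184, c_1 = 60, s_2 = 224, t_2 = 132, a_3 = 164, b_3 = 80, c_3 = 48, p_4 = 256, q_4 = 196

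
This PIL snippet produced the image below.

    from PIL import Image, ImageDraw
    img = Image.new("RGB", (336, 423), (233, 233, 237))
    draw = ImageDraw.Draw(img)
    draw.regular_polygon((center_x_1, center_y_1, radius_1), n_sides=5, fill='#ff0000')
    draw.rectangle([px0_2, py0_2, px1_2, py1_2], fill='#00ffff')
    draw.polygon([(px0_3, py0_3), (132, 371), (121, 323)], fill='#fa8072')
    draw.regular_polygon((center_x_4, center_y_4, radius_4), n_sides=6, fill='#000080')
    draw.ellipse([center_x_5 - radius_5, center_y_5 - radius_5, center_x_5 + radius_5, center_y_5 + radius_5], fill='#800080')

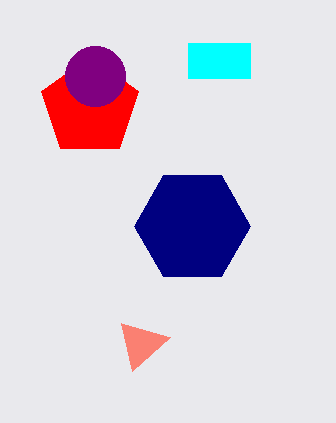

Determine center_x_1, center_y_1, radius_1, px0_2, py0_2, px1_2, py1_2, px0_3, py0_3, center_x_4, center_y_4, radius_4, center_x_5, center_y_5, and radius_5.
center_x_1 = 90
center_y_1 = 107
radius_1 = 51
px0_2 = 188
py0_2 = 43
px1_2 = 250
py1_2 = 78
px0_3 = 170
py0_3 = 337
center_x_4 = 192
center_y_4 = 226
radius_4 = 58
center_x_5 = 95
center_y_5 = 76
radius_5 = 30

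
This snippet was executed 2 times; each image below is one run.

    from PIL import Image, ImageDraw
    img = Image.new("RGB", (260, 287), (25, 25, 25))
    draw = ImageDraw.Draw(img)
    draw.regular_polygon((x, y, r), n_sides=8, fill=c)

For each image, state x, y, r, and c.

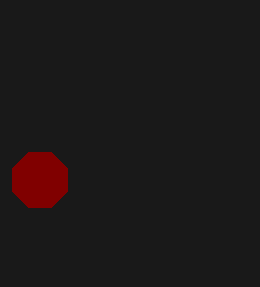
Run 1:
x = 40, y = 180, r = 30, c = 'maroon'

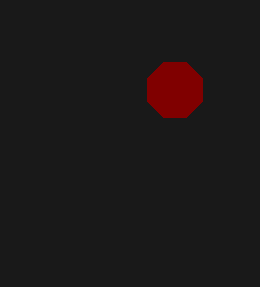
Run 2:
x = 175; y = 90; r = 30; c = 'maroon'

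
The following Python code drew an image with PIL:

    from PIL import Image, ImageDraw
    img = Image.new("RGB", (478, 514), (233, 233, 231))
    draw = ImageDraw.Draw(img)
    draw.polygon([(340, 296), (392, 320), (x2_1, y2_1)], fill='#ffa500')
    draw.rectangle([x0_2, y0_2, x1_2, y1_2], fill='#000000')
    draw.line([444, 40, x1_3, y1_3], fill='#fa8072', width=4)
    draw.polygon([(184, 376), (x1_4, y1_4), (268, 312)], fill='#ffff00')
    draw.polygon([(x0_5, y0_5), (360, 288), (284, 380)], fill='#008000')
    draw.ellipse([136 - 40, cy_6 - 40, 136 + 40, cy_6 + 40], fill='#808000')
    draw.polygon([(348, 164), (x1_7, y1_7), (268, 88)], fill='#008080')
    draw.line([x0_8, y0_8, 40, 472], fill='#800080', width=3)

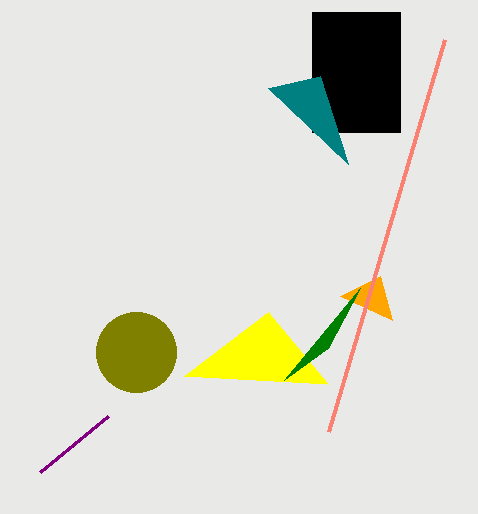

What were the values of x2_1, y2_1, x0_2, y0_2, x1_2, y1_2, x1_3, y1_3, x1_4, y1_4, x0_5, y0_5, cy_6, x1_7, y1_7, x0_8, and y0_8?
x2_1 = 380, y2_1 = 276, x0_2 = 312, y0_2 = 12, x1_2 = 400, y1_2 = 132, x1_3 = 328, y1_3 = 432, x1_4 = 328, y1_4 = 384, x0_5 = 328, y0_5 = 348, cy_6 = 352, x1_7 = 320, y1_7 = 76, x0_8 = 108, y0_8 = 416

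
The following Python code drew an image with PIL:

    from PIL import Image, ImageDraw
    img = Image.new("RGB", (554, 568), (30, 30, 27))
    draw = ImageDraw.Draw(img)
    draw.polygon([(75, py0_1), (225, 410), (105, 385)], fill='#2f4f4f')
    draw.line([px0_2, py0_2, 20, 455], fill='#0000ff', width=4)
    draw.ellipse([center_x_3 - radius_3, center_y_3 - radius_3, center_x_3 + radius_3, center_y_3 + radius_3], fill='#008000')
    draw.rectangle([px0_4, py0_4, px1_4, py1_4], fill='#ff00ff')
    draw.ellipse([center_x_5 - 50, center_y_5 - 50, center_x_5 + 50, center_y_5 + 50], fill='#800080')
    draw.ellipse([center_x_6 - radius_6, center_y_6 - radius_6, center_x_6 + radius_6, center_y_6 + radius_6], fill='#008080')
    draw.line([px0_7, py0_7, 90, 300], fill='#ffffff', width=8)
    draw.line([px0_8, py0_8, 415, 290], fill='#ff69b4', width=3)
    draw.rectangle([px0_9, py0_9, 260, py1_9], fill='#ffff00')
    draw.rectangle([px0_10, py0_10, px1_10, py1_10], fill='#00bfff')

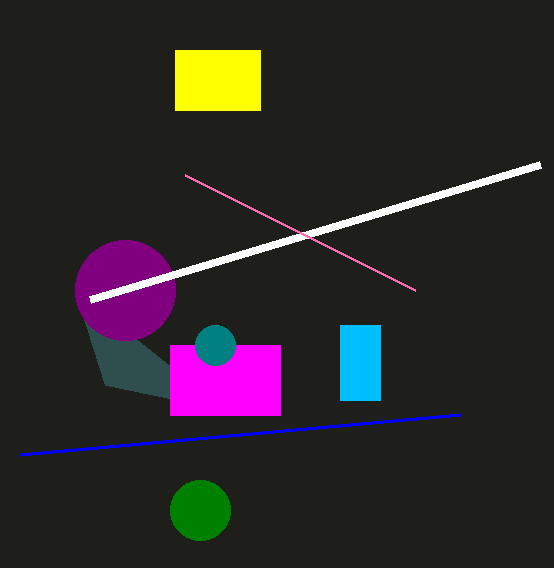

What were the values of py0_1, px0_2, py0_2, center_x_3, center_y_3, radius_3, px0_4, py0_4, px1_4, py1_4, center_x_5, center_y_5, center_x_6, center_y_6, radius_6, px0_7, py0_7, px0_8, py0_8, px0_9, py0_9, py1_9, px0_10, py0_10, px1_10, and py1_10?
py0_1 = 290
px0_2 = 460
py0_2 = 415
center_x_3 = 200
center_y_3 = 510
radius_3 = 30
px0_4 = 170
py0_4 = 345
px1_4 = 280
py1_4 = 415
center_x_5 = 125
center_y_5 = 290
center_x_6 = 215
center_y_6 = 345
radius_6 = 20
px0_7 = 540
py0_7 = 165
px0_8 = 185
py0_8 = 175
px0_9 = 175
py0_9 = 50
py1_9 = 110
px0_10 = 340
py0_10 = 325
px1_10 = 380
py1_10 = 400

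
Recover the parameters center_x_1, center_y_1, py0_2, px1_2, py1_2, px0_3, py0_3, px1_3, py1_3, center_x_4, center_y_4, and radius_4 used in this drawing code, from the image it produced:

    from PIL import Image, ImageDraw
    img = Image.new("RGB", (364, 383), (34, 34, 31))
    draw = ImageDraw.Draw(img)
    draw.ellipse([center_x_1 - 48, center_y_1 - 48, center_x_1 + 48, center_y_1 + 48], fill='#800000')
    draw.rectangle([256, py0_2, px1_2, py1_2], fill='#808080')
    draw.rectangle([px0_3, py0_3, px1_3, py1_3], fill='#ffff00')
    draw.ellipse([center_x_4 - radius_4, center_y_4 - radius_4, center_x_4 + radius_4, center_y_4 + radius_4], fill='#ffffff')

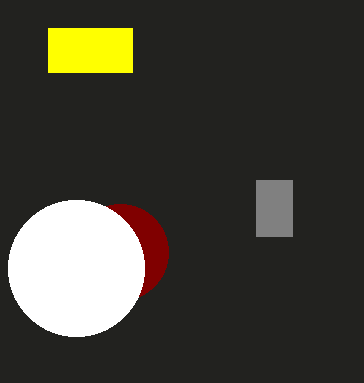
center_x_1 = 120; center_y_1 = 252; py0_2 = 180; px1_2 = 292; py1_2 = 236; px0_3 = 48; py0_3 = 28; px1_3 = 132; py1_3 = 72; center_x_4 = 76; center_y_4 = 268; radius_4 = 68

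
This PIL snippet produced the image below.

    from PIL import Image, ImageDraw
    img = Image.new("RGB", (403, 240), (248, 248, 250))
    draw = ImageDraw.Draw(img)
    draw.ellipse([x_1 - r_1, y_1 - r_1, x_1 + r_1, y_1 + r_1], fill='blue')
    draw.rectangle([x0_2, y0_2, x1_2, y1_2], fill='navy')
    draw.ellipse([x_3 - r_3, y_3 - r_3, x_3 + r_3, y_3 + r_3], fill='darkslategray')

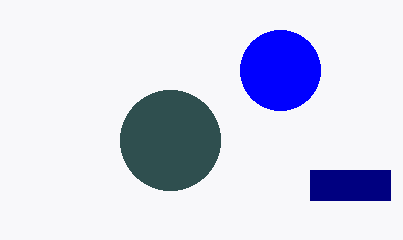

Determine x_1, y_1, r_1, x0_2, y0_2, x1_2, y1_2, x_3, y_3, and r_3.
x_1 = 280; y_1 = 70; r_1 = 40; x0_2 = 310; y0_2 = 170; x1_2 = 390; y1_2 = 200; x_3 = 170; y_3 = 140; r_3 = 50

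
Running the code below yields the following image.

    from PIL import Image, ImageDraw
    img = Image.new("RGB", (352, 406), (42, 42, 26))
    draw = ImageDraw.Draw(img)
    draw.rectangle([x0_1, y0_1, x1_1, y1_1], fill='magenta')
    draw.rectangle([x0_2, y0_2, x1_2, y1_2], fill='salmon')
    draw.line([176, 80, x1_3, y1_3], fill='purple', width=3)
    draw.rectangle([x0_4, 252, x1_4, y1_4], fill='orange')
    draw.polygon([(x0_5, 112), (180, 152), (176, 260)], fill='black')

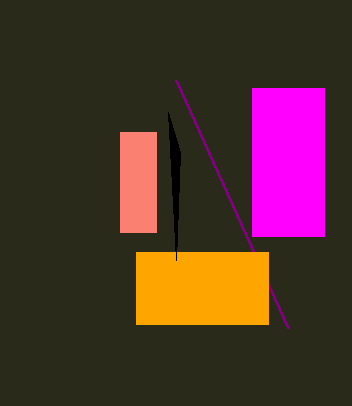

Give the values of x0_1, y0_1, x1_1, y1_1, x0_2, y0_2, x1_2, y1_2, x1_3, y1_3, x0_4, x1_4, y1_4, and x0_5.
x0_1 = 252
y0_1 = 88
x1_1 = 324
y1_1 = 236
x0_2 = 120
y0_2 = 132
x1_2 = 156
y1_2 = 232
x1_3 = 288
y1_3 = 328
x0_4 = 136
x1_4 = 268
y1_4 = 324
x0_5 = 168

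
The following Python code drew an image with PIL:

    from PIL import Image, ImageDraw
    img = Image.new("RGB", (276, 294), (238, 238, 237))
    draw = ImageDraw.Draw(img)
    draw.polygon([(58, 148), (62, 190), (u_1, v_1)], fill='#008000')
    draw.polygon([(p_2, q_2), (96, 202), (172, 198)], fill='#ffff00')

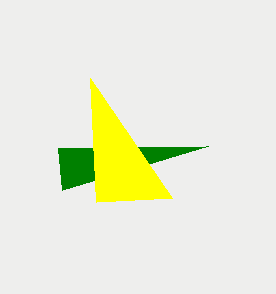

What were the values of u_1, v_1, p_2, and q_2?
u_1 = 208; v_1 = 146; p_2 = 90; q_2 = 78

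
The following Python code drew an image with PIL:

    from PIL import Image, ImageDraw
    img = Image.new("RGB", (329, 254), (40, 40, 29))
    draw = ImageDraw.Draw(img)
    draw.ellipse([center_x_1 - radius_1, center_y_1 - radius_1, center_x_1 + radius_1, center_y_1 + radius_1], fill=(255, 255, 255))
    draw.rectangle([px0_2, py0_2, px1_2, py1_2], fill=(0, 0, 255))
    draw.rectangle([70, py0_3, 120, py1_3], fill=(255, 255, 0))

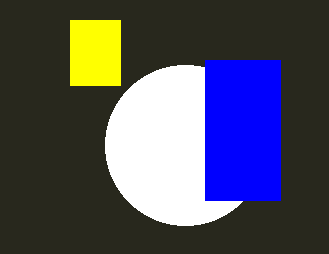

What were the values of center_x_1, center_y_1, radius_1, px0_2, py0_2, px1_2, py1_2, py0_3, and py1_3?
center_x_1 = 185, center_y_1 = 145, radius_1 = 80, px0_2 = 205, py0_2 = 60, px1_2 = 280, py1_2 = 200, py0_3 = 20, py1_3 = 85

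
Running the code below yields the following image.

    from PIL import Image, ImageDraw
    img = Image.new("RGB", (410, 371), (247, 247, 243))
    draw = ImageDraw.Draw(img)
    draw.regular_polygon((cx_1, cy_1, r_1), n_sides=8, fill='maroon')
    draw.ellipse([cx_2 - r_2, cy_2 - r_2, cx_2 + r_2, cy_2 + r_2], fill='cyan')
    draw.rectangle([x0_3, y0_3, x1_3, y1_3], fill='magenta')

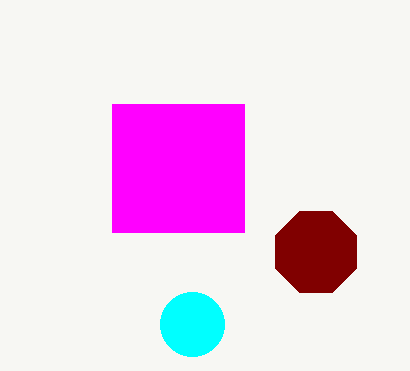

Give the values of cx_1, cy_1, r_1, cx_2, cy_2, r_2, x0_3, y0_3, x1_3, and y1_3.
cx_1 = 316; cy_1 = 252; r_1 = 44; cx_2 = 192; cy_2 = 324; r_2 = 32; x0_3 = 112; y0_3 = 104; x1_3 = 244; y1_3 = 232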